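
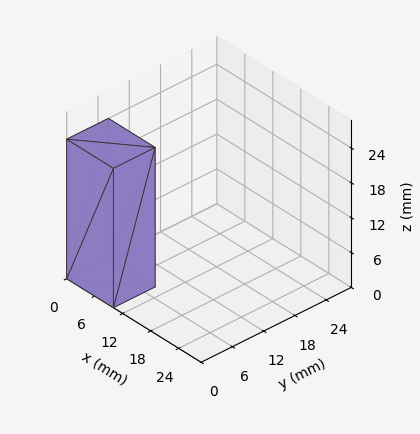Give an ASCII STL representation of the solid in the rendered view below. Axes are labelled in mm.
Reading the render: the shape is a rectangular box, roughly 10 × 8 mm footprint and 24 mm tall (dimensions read to the nearest mm from the axis ticks). For the STL, each face is triangulated and given an outward normal.

solid part
  facet normal 0.0000 0.0000 -1.0000
    outer loop
      vertex 10.0 8.0 0.0
      vertex 10.0 0.0 0.0
      vertex 0.0 0.0 0.0
    endloop
  endfacet
  facet normal 0.0000 0.0000 -1.0000
    outer loop
      vertex 0.0 8.0 0.0
      vertex 10.0 8.0 0.0
      vertex 0.0 0.0 0.0
    endloop
  endfacet
  facet normal 0.0000 0.0000 1.0000
    outer loop
      vertex 0.0 0.0 24.0
      vertex 10.0 0.0 24.0
      vertex 10.0 8.0 24.0
    endloop
  endfacet
  facet normal 0.0000 0.0000 1.0000
    outer loop
      vertex 0.0 0.0 24.0
      vertex 10.0 8.0 24.0
      vertex 0.0 8.0 24.0
    endloop
  endfacet
  facet normal 0.0000 -1.0000 0.0000
    outer loop
      vertex 0.0 0.0 0.0
      vertex 10.0 0.0 0.0
      vertex 10.0 0.0 24.0
    endloop
  endfacet
  facet normal 0.0000 -1.0000 0.0000
    outer loop
      vertex 0.0 0.0 0.0
      vertex 10.0 0.0 24.0
      vertex 0.0 0.0 24.0
    endloop
  endfacet
  facet normal 0.0000 1.0000 0.0000
    outer loop
      vertex 10.0 8.0 24.0
      vertex 10.0 8.0 0.0
      vertex 0.0 8.0 0.0
    endloop
  endfacet
  facet normal 0.0000 1.0000 0.0000
    outer loop
      vertex 0.0 8.0 24.0
      vertex 10.0 8.0 24.0
      vertex 0.0 8.0 0.0
    endloop
  endfacet
  facet normal -1.0000 0.0000 0.0000
    outer loop
      vertex 0.0 8.0 24.0
      vertex 0.0 8.0 0.0
      vertex 0.0 0.0 0.0
    endloop
  endfacet
  facet normal -1.0000 0.0000 0.0000
    outer loop
      vertex 0.0 0.0 24.0
      vertex 0.0 8.0 24.0
      vertex 0.0 0.0 0.0
    endloop
  endfacet
  facet normal 1.0000 0.0000 0.0000
    outer loop
      vertex 10.0 0.0 0.0
      vertex 10.0 8.0 0.0
      vertex 10.0 8.0 24.0
    endloop
  endfacet
  facet normal 1.0000 0.0000 0.0000
    outer loop
      vertex 10.0 0.0 0.0
      vertex 10.0 8.0 24.0
      vertex 10.0 0.0 24.0
    endloop
  endfacet
endsolid part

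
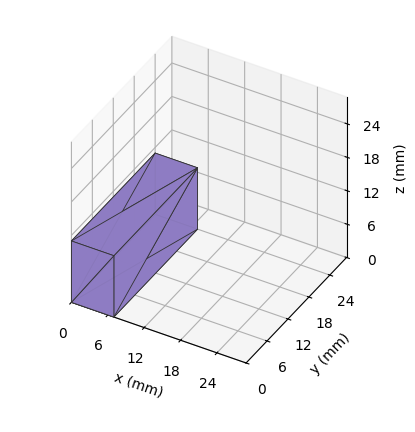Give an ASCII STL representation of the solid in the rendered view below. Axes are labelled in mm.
Reading the render: the shape is a rectangular box, roughly 7 × 24 mm footprint and 11 mm tall (dimensions read to the nearest mm from the axis ticks). For the STL, each face is triangulated and given an outward normal.

solid part
  facet normal 0.0000 0.0000 -1.0000
    outer loop
      vertex 7.0 24.0 0.0
      vertex 7.0 0.0 0.0
      vertex 0.0 0.0 0.0
    endloop
  endfacet
  facet normal 0.0000 0.0000 -1.0000
    outer loop
      vertex 0.0 24.0 0.0
      vertex 7.0 24.0 0.0
      vertex 0.0 0.0 0.0
    endloop
  endfacet
  facet normal 0.0000 0.0000 1.0000
    outer loop
      vertex 0.0 0.0 11.0
      vertex 7.0 0.0 11.0
      vertex 7.0 24.0 11.0
    endloop
  endfacet
  facet normal 0.0000 0.0000 1.0000
    outer loop
      vertex 0.0 0.0 11.0
      vertex 7.0 24.0 11.0
      vertex 0.0 24.0 11.0
    endloop
  endfacet
  facet normal 0.0000 -1.0000 0.0000
    outer loop
      vertex 0.0 0.0 0.0
      vertex 7.0 0.0 0.0
      vertex 7.0 0.0 11.0
    endloop
  endfacet
  facet normal 0.0000 -1.0000 0.0000
    outer loop
      vertex 0.0 0.0 0.0
      vertex 7.0 0.0 11.0
      vertex 0.0 0.0 11.0
    endloop
  endfacet
  facet normal 0.0000 1.0000 0.0000
    outer loop
      vertex 7.0 24.0 11.0
      vertex 7.0 24.0 0.0
      vertex 0.0 24.0 0.0
    endloop
  endfacet
  facet normal 0.0000 1.0000 0.0000
    outer loop
      vertex 0.0 24.0 11.0
      vertex 7.0 24.0 11.0
      vertex 0.0 24.0 0.0
    endloop
  endfacet
  facet normal -1.0000 0.0000 0.0000
    outer loop
      vertex 0.0 24.0 11.0
      vertex 0.0 24.0 0.0
      vertex 0.0 0.0 0.0
    endloop
  endfacet
  facet normal -1.0000 0.0000 0.0000
    outer loop
      vertex 0.0 0.0 11.0
      vertex 0.0 24.0 11.0
      vertex 0.0 0.0 0.0
    endloop
  endfacet
  facet normal 1.0000 0.0000 0.0000
    outer loop
      vertex 7.0 0.0 0.0
      vertex 7.0 24.0 0.0
      vertex 7.0 24.0 11.0
    endloop
  endfacet
  facet normal 1.0000 0.0000 0.0000
    outer loop
      vertex 7.0 0.0 0.0
      vertex 7.0 24.0 11.0
      vertex 7.0 0.0 11.0
    endloop
  endfacet
endsolid part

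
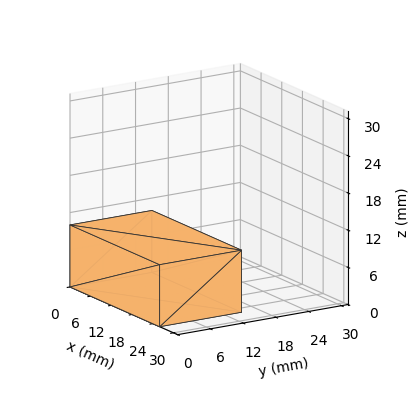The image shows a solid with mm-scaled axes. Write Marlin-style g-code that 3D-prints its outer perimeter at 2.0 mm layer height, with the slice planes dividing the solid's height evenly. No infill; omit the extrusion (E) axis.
Reading the render: the shape is a rectangular box, roughly 26 × 15 mm footprint and 10 mm tall (dimensions read to the nearest mm from the axis ticks). For the g-code, the solid's height is divided into equal slices at the stated Δz and each level perimeter traced with G1 moves after a G0 lift.

; perimeter-only toolpath
G21 ; units = mm
G90 ; absolute positioning
G28 ; home
; layer 1
G0 Z2.0
G0 X0.0 Y0.0
G1 X26.0 Y0.0
G1 X26.0 Y15.0
G1 X0.0 Y15.0
G1 X0.0 Y0.0
; layer 2
G0 Z4.0
G0 X0.0 Y0.0
G1 X26.0 Y0.0
G1 X26.0 Y15.0
G1 X0.0 Y15.0
G1 X0.0 Y0.0
; layer 3
G0 Z6.0
G0 X0.0 Y0.0
G1 X26.0 Y0.0
G1 X26.0 Y15.0
G1 X0.0 Y15.0
G1 X0.0 Y0.0
; layer 4
G0 Z8.0
G0 X0.0 Y0.0
G1 X26.0 Y0.0
G1 X26.0 Y15.0
G1 X0.0 Y15.0
G1 X0.0 Y0.0
; layer 5
G0 Z10.0
G0 X0.0 Y0.0
G1 X26.0 Y0.0
G1 X26.0 Y15.0
G1 X0.0 Y15.0
G1 X0.0 Y0.0
M2 ; end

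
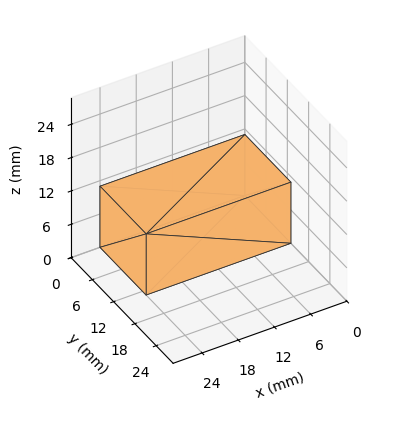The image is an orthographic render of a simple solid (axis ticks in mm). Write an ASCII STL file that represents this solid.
Reading the render: the shape is a rectangular box, roughly 24 × 13 mm footprint and 11 mm tall (dimensions read to the nearest mm from the axis ticks). For the STL, each face is triangulated and given an outward normal.

solid part
  facet normal 0.0000 0.0000 -1.0000
    outer loop
      vertex 24.00 13.00 0.00
      vertex 24.00 0.00 0.00
      vertex 0.00 0.00 0.00
    endloop
  endfacet
  facet normal 0.0000 0.0000 -1.0000
    outer loop
      vertex 0.00 13.00 0.00
      vertex 24.00 13.00 0.00
      vertex 0.00 0.00 0.00
    endloop
  endfacet
  facet normal 0.0000 0.0000 1.0000
    outer loop
      vertex 0.00 0.00 11.00
      vertex 24.00 0.00 11.00
      vertex 24.00 13.00 11.00
    endloop
  endfacet
  facet normal 0.0000 0.0000 1.0000
    outer loop
      vertex 0.00 0.00 11.00
      vertex 24.00 13.00 11.00
      vertex 0.00 13.00 11.00
    endloop
  endfacet
  facet normal 0.0000 -1.0000 0.0000
    outer loop
      vertex 0.00 0.00 0.00
      vertex 24.00 0.00 0.00
      vertex 24.00 0.00 11.00
    endloop
  endfacet
  facet normal 0.0000 -1.0000 0.0000
    outer loop
      vertex 0.00 0.00 0.00
      vertex 24.00 0.00 11.00
      vertex 0.00 0.00 11.00
    endloop
  endfacet
  facet normal 0.0000 1.0000 0.0000
    outer loop
      vertex 24.00 13.00 11.00
      vertex 24.00 13.00 0.00
      vertex 0.00 13.00 0.00
    endloop
  endfacet
  facet normal 0.0000 1.0000 0.0000
    outer loop
      vertex 0.00 13.00 11.00
      vertex 24.00 13.00 11.00
      vertex 0.00 13.00 0.00
    endloop
  endfacet
  facet normal -1.0000 0.0000 0.0000
    outer loop
      vertex 0.00 13.00 11.00
      vertex 0.00 13.00 0.00
      vertex 0.00 0.00 0.00
    endloop
  endfacet
  facet normal -1.0000 0.0000 0.0000
    outer loop
      vertex 0.00 0.00 11.00
      vertex 0.00 13.00 11.00
      vertex 0.00 0.00 0.00
    endloop
  endfacet
  facet normal 1.0000 0.0000 0.0000
    outer loop
      vertex 24.00 0.00 0.00
      vertex 24.00 13.00 0.00
      vertex 24.00 13.00 11.00
    endloop
  endfacet
  facet normal 1.0000 0.0000 0.0000
    outer loop
      vertex 24.00 0.00 0.00
      vertex 24.00 13.00 11.00
      vertex 24.00 0.00 11.00
    endloop
  endfacet
endsolid part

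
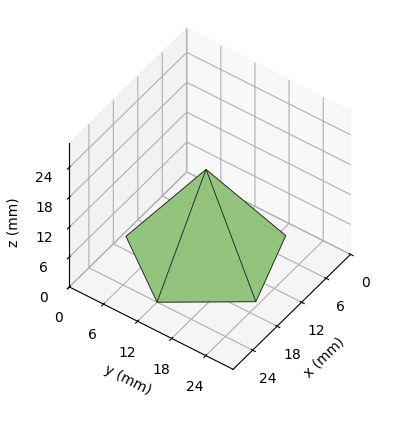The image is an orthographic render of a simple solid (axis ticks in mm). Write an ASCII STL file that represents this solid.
Reading the render: the shape is a regular 5-sided pyramid, base circumscribed radius ≈ 12 mm, apex at z ≈ 17 mm (dimensions read to the nearest mm from the axis ticks). For the STL, each face is triangulated and given an outward normal.

solid part
  facet normal 0.0000 0.0000 -1.0000
    outer loop
      vertex 2.29 19.05 0.00
      vertex 15.71 23.41 0.00
      vertex 24.00 12.00 0.00
    endloop
  endfacet
  facet normal 0.0000 0.0000 -1.0000
    outer loop
      vertex 2.29 4.95 0.00
      vertex 2.29 19.05 0.00
      vertex 24.00 12.00 0.00
    endloop
  endfacet
  facet normal 0.0000 0.0000 -1.0000
    outer loop
      vertex 15.71 0.59 0.00
      vertex 2.29 4.95 0.00
      vertex 24.00 12.00 0.00
    endloop
  endfacet
  facet normal 0.7025 0.5104 0.4959
    outer loop
      vertex 24.00 12.00 0.00
      vertex 15.71 23.41 0.00
      vertex 12.00 12.00 17.00
    endloop
  endfacet
  facet normal -0.2683 0.8259 0.4958
    outer loop
      vertex 15.71 23.41 0.00
      vertex 2.29 19.05 0.00
      vertex 12.00 12.00 17.00
    endloop
  endfacet
  facet normal -0.8683 0.0000 0.4960
    outer loop
      vertex 2.29 19.05 0.00
      vertex 2.29 4.95 0.00
      vertex 12.00 12.00 17.00
    endloop
  endfacet
  facet normal -0.2683 -0.8259 0.4958
    outer loop
      vertex 2.29 4.95 0.00
      vertex 15.71 0.59 0.00
      vertex 12.00 12.00 17.00
    endloop
  endfacet
  facet normal 0.7025 -0.5104 0.4959
    outer loop
      vertex 15.71 0.59 0.00
      vertex 24.00 12.00 0.00
      vertex 12.00 12.00 17.00
    endloop
  endfacet
endsolid part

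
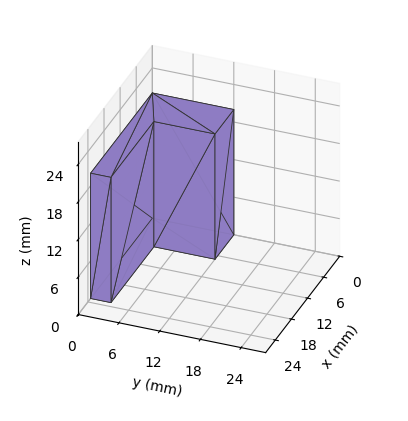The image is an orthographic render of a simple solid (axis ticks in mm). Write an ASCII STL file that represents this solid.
Reading the render: the shape is an L-shaped prism: outer 23 × 12 mm, arm thicknesses ≈ 3 mm (horizontal) and 7 mm (vertical), extruded 20 mm in z (dimensions read to the nearest mm from the axis ticks). For the STL, each face is triangulated and given an outward normal.

solid part
  facet normal 0.0000 0.0000 -1.0000
    outer loop
      vertex 23.000 3.000 0.000
      vertex 23.000 0.000 0.000
      vertex 0.000 0.000 0.000
    endloop
  endfacet
  facet normal 0.0000 0.0000 -1.0000
    outer loop
      vertex 7.000 3.000 0.000
      vertex 23.000 3.000 0.000
      vertex 0.000 0.000 0.000
    endloop
  endfacet
  facet normal 0.0000 0.0000 -1.0000
    outer loop
      vertex 7.000 12.000 0.000
      vertex 7.000 3.000 0.000
      vertex 0.000 0.000 0.000
    endloop
  endfacet
  facet normal 0.0000 0.0000 -1.0000
    outer loop
      vertex 0.000 12.000 0.000
      vertex 7.000 12.000 0.000
      vertex 0.000 0.000 0.000
    endloop
  endfacet
  facet normal 0.0000 0.0000 1.0000
    outer loop
      vertex 0.000 0.000 20.000
      vertex 23.000 0.000 20.000
      vertex 23.000 3.000 20.000
    endloop
  endfacet
  facet normal 0.0000 0.0000 1.0000
    outer loop
      vertex 0.000 0.000 20.000
      vertex 23.000 3.000 20.000
      vertex 7.000 3.000 20.000
    endloop
  endfacet
  facet normal 0.0000 0.0000 1.0000
    outer loop
      vertex 0.000 0.000 20.000
      vertex 7.000 3.000 20.000
      vertex 7.000 12.000 20.000
    endloop
  endfacet
  facet normal 0.0000 0.0000 1.0000
    outer loop
      vertex 0.000 0.000 20.000
      vertex 7.000 12.000 20.000
      vertex 0.000 12.000 20.000
    endloop
  endfacet
  facet normal 0.0000 -1.0000 0.0000
    outer loop
      vertex 0.000 0.000 0.000
      vertex 23.000 0.000 0.000
      vertex 23.000 0.000 20.000
    endloop
  endfacet
  facet normal 0.0000 -1.0000 0.0000
    outer loop
      vertex 0.000 0.000 0.000
      vertex 23.000 0.000 20.000
      vertex 0.000 0.000 20.000
    endloop
  endfacet
  facet normal 1.0000 0.0000 0.0000
    outer loop
      vertex 23.000 0.000 0.000
      vertex 23.000 3.000 0.000
      vertex 23.000 3.000 20.000
    endloop
  endfacet
  facet normal 1.0000 0.0000 0.0000
    outer loop
      vertex 23.000 0.000 0.000
      vertex 23.000 3.000 20.000
      vertex 23.000 0.000 20.000
    endloop
  endfacet
  facet normal 0.0000 1.0000 0.0000
    outer loop
      vertex 23.000 3.000 0.000
      vertex 7.000 3.000 0.000
      vertex 7.000 3.000 20.000
    endloop
  endfacet
  facet normal 0.0000 1.0000 0.0000
    outer loop
      vertex 23.000 3.000 0.000
      vertex 7.000 3.000 20.000
      vertex 23.000 3.000 20.000
    endloop
  endfacet
  facet normal 1.0000 0.0000 0.0000
    outer loop
      vertex 7.000 3.000 0.000
      vertex 7.000 12.000 0.000
      vertex 7.000 12.000 20.000
    endloop
  endfacet
  facet normal 1.0000 0.0000 0.0000
    outer loop
      vertex 7.000 3.000 0.000
      vertex 7.000 12.000 20.000
      vertex 7.000 3.000 20.000
    endloop
  endfacet
  facet normal 0.0000 1.0000 0.0000
    outer loop
      vertex 7.000 12.000 0.000
      vertex 0.000 12.000 0.000
      vertex 0.000 12.000 20.000
    endloop
  endfacet
  facet normal 0.0000 1.0000 0.0000
    outer loop
      vertex 7.000 12.000 0.000
      vertex 0.000 12.000 20.000
      vertex 7.000 12.000 20.000
    endloop
  endfacet
  facet normal -1.0000 0.0000 0.0000
    outer loop
      vertex 0.000 12.000 0.000
      vertex 0.000 0.000 0.000
      vertex 0.000 0.000 20.000
    endloop
  endfacet
  facet normal -1.0000 0.0000 0.0000
    outer loop
      vertex 0.000 12.000 0.000
      vertex 0.000 0.000 20.000
      vertex 0.000 12.000 20.000
    endloop
  endfacet
endsolid part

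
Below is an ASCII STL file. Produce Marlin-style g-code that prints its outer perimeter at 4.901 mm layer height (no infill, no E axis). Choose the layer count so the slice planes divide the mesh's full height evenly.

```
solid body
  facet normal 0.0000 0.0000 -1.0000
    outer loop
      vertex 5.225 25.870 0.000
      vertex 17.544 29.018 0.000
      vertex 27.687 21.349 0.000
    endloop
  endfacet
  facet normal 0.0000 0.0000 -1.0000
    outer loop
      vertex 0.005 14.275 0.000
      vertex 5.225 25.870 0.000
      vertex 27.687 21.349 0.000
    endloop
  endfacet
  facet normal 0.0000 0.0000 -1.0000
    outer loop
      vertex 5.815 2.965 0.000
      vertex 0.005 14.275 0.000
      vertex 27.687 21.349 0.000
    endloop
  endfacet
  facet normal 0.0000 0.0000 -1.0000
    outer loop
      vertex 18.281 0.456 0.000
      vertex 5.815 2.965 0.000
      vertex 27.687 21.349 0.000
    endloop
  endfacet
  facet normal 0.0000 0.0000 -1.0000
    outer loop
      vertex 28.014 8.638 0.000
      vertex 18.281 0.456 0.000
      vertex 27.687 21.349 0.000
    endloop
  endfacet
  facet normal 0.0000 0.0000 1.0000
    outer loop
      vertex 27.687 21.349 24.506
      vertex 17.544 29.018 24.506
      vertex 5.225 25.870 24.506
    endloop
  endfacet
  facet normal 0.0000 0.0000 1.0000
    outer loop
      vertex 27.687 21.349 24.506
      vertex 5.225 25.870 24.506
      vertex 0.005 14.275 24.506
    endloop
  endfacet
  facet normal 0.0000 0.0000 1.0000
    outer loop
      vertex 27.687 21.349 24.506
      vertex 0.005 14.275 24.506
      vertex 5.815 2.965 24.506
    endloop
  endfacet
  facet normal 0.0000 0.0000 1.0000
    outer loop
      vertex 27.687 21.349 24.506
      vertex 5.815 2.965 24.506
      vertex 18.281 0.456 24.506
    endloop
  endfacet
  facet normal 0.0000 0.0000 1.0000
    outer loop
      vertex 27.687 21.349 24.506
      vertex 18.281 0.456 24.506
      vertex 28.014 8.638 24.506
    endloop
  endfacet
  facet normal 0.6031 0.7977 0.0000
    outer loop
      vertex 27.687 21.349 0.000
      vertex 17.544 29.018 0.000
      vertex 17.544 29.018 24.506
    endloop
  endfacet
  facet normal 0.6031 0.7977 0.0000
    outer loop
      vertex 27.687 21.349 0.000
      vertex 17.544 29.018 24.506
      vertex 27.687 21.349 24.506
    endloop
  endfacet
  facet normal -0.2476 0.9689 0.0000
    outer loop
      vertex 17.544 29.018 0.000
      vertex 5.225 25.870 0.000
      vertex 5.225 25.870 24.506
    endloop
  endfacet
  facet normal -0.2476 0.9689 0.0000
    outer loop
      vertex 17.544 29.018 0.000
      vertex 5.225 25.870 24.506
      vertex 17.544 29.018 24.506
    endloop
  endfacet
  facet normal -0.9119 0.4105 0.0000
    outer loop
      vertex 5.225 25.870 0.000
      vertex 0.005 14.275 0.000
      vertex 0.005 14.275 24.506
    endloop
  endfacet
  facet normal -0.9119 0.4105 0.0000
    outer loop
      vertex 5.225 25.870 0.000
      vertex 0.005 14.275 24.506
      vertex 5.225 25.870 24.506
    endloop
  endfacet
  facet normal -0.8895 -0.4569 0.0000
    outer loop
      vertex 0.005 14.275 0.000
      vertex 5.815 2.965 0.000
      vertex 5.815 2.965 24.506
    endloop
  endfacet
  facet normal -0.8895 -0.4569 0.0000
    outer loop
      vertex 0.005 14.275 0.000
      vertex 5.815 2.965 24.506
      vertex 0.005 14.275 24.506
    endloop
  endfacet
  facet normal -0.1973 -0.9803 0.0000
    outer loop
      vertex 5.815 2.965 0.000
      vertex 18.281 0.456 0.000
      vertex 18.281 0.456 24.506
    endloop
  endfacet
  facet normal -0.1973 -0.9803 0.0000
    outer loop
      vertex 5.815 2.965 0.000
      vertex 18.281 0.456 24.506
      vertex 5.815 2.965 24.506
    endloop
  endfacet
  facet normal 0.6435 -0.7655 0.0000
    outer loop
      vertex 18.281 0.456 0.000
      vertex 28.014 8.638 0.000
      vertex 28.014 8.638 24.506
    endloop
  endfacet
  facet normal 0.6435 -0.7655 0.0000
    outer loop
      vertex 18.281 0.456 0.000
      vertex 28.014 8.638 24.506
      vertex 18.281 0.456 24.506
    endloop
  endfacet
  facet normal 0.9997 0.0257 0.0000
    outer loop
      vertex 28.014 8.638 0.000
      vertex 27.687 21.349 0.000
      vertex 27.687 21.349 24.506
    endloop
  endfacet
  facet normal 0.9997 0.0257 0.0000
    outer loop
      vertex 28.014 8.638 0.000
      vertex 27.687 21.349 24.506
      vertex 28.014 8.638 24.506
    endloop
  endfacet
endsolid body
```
; perimeter-only toolpath
G21 ; units = mm
G90 ; absolute positioning
G28 ; home
; layer 1
G0 Z4.901
G0 X27.687 Y21.349
G1 X17.544 Y29.018
G1 X5.225 Y25.870
G1 X0.005 Y14.275
G1 X5.815 Y2.965
G1 X18.281 Y0.456
G1 X28.014 Y8.638
G1 X27.687 Y21.349
; layer 2
G0 Z9.802
G0 X27.687 Y21.349
G1 X17.544 Y29.018
G1 X5.225 Y25.870
G1 X0.005 Y14.275
G1 X5.815 Y2.965
G1 X18.281 Y0.456
G1 X28.014 Y8.638
G1 X27.687 Y21.349
; layer 3
G0 Z14.704
G0 X27.687 Y21.349
G1 X17.544 Y29.018
G1 X5.225 Y25.870
G1 X0.005 Y14.275
G1 X5.815 Y2.965
G1 X18.281 Y0.456
G1 X28.014 Y8.638
G1 X27.687 Y21.349
; layer 4
G0 Z19.605
G0 X27.687 Y21.349
G1 X17.544 Y29.018
G1 X5.225 Y25.870
G1 X0.005 Y14.275
G1 X5.815 Y2.965
G1 X18.281 Y0.456
G1 X28.014 Y8.638
G1 X27.687 Y21.349
; layer 5
G0 Z24.506
G0 X27.687 Y21.349
G1 X17.544 Y29.018
G1 X5.225 Y25.870
G1 X0.005 Y14.275
G1 X5.815 Y2.965
G1 X18.281 Y0.456
G1 X28.014 Y8.638
G1 X27.687 Y21.349
M2 ; end

The solid is a regular 7-sided prism (a cylinder approximated with 7 flat sides), circumscribed radius ≈ 14.7 mm, height ≈ 24.5 mm. Slicing at Δz = 4.901 mm — 5 equal slices spanning the solid's height, so layer i sits at z = i·h/5 — gives 5 non-empty perimeters. Each is a 7-segment closed polygon; G0 lifts to the layer z and rapids to the start vertex, then G1 traces the edges.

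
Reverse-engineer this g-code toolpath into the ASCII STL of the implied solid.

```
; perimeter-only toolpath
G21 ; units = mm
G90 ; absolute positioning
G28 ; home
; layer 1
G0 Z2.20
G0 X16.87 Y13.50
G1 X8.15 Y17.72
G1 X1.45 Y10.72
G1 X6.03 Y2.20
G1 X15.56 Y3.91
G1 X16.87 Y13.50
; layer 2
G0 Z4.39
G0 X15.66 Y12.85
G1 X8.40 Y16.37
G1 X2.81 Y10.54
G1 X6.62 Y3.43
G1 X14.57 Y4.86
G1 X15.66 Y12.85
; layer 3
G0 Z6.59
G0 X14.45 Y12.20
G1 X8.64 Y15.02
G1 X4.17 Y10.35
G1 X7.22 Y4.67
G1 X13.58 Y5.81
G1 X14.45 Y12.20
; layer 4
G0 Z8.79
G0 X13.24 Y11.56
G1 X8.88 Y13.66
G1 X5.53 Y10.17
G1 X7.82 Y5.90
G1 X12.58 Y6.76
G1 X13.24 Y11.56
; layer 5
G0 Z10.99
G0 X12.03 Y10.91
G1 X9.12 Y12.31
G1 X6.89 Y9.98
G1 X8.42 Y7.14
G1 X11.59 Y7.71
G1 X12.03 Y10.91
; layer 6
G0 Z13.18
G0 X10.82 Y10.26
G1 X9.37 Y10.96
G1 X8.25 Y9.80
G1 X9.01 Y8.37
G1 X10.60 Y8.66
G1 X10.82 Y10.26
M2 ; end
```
solid part
  facet normal 0.0000 0.0000 -1.0000
    outer loop
      vertex 0.09 10.91 0.00
      vertex 7.91 19.07 0.00
      vertex 18.08 14.15 0.00
    endloop
  endfacet
  facet normal 0.0000 0.0000 -1.0000
    outer loop
      vertex 5.43 0.96 0.00
      vertex 0.09 10.91 0.00
      vertex 18.08 14.15 0.00
    endloop
  endfacet
  facet normal 0.0000 0.0000 -1.0000
    outer loop
      vertex 16.55 2.96 0.00
      vertex 5.43 0.96 0.00
      vertex 18.08 14.15 0.00
    endloop
  endfacet
  facet normal 0.3886 0.8034 0.4512
    outer loop
      vertex 18.08 14.15 0.00
      vertex 7.91 19.07 0.00
      vertex 9.61 9.61 15.38
    endloop
  endfacet
  facet normal -0.6444 0.6175 0.4511
    outer loop
      vertex 7.91 19.07 0.00
      vertex 0.09 10.91 0.00
      vertex 9.61 9.61 15.38
    endloop
  endfacet
  facet normal -0.7864 -0.4220 0.4511
    outer loop
      vertex 0.09 10.91 0.00
      vertex 5.43 0.96 0.00
      vertex 9.61 9.61 15.38
    endloop
  endfacet
  facet normal 0.1580 -0.8784 0.4511
    outer loop
      vertex 5.43 0.96 0.00
      vertex 16.55 2.96 0.00
      vertex 9.61 9.61 15.38
    endloop
  endfacet
  facet normal 0.8842 -0.1209 0.4512
    outer loop
      vertex 16.55 2.96 0.00
      vertex 18.08 14.15 0.00
      vertex 9.61 9.61 15.38
    endloop
  endfacet
endsolid part

The G0 Z moves step by Δz≈2.20 mm. The G1 loops shrink linearly with z, so the solid tapers from its base footprint up to z≈15.4. Closing with a flat bottom cap and the tapered top and triangulating gives 8 facets — a regular 5-sided pyramid, base circumscribed radius ≈ 9.61 mm, apex at z ≈ 15.4 mm.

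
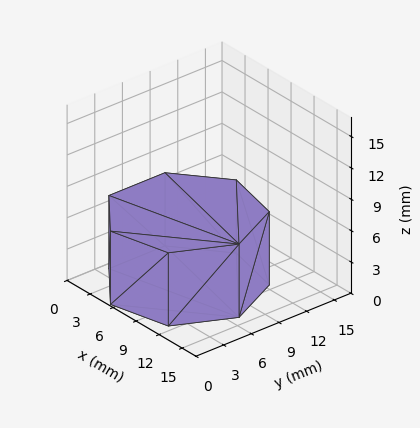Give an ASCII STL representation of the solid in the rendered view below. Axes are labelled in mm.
Reading the render: the shape is a regular 7-sided prism (a cylinder approximated with 7 flat sides), circumscribed radius ≈ 7 mm, height ≈ 7 mm (dimensions read to the nearest mm from the axis ticks). For the STL, each face is triangulated and given an outward normal.

solid part
  facet normal 0.0000 0.0000 -1.0000
    outer loop
      vertex 5.442 13.824 0.000
      vertex 11.364 12.473 0.000
      vertex 14.000 7.000 0.000
    endloop
  endfacet
  facet normal 0.0000 0.0000 -1.0000
    outer loop
      vertex 0.693 10.037 0.000
      vertex 5.442 13.824 0.000
      vertex 14.000 7.000 0.000
    endloop
  endfacet
  facet normal 0.0000 0.0000 -1.0000
    outer loop
      vertex 0.693 3.963 0.000
      vertex 0.693 10.037 0.000
      vertex 14.000 7.000 0.000
    endloop
  endfacet
  facet normal 0.0000 0.0000 -1.0000
    outer loop
      vertex 5.442 0.176 0.000
      vertex 0.693 3.963 0.000
      vertex 14.000 7.000 0.000
    endloop
  endfacet
  facet normal 0.0000 0.0000 -1.0000
    outer loop
      vertex 11.364 1.527 0.000
      vertex 5.442 0.176 0.000
      vertex 14.000 7.000 0.000
    endloop
  endfacet
  facet normal 0.0000 0.0000 1.0000
    outer loop
      vertex 14.000 7.000 7.000
      vertex 11.364 12.473 7.000
      vertex 5.442 13.824 7.000
    endloop
  endfacet
  facet normal 0.0000 0.0000 1.0000
    outer loop
      vertex 14.000 7.000 7.000
      vertex 5.442 13.824 7.000
      vertex 0.693 10.037 7.000
    endloop
  endfacet
  facet normal 0.0000 0.0000 1.0000
    outer loop
      vertex 14.000 7.000 7.000
      vertex 0.693 10.037 7.000
      vertex 0.693 3.963 7.000
    endloop
  endfacet
  facet normal 0.0000 0.0000 1.0000
    outer loop
      vertex 14.000 7.000 7.000
      vertex 0.693 3.963 7.000
      vertex 5.442 0.176 7.000
    endloop
  endfacet
  facet normal 0.0000 0.0000 1.0000
    outer loop
      vertex 14.000 7.000 7.000
      vertex 5.442 0.176 7.000
      vertex 11.364 1.527 7.000
    endloop
  endfacet
  facet normal 0.9009 0.4339 0.0000
    outer loop
      vertex 14.000 7.000 0.000
      vertex 11.364 12.473 0.000
      vertex 11.364 12.473 7.000
    endloop
  endfacet
  facet normal 0.9009 0.4339 0.0000
    outer loop
      vertex 14.000 7.000 0.000
      vertex 11.364 12.473 7.000
      vertex 14.000 7.000 7.000
    endloop
  endfacet
  facet normal 0.2224 0.9750 0.0000
    outer loop
      vertex 11.364 12.473 0.000
      vertex 5.442 13.824 0.000
      vertex 5.442 13.824 7.000
    endloop
  endfacet
  facet normal 0.2224 0.9750 0.0000
    outer loop
      vertex 11.364 12.473 0.000
      vertex 5.442 13.824 7.000
      vertex 11.364 12.473 7.000
    endloop
  endfacet
  facet normal -0.6235 0.7818 0.0000
    outer loop
      vertex 5.442 13.824 0.000
      vertex 0.693 10.037 0.000
      vertex 0.693 10.037 7.000
    endloop
  endfacet
  facet normal -0.6235 0.7818 0.0000
    outer loop
      vertex 5.442 13.824 0.000
      vertex 0.693 10.037 7.000
      vertex 5.442 13.824 7.000
    endloop
  endfacet
  facet normal -1.0000 0.0000 0.0000
    outer loop
      vertex 0.693 10.037 0.000
      vertex 0.693 3.963 0.000
      vertex 0.693 3.963 7.000
    endloop
  endfacet
  facet normal -1.0000 0.0000 0.0000
    outer loop
      vertex 0.693 10.037 0.000
      vertex 0.693 3.963 7.000
      vertex 0.693 10.037 7.000
    endloop
  endfacet
  facet normal -0.6235 -0.7818 0.0000
    outer loop
      vertex 0.693 3.963 0.000
      vertex 5.442 0.176 0.000
      vertex 5.442 0.176 7.000
    endloop
  endfacet
  facet normal -0.6235 -0.7818 0.0000
    outer loop
      vertex 0.693 3.963 0.000
      vertex 5.442 0.176 7.000
      vertex 0.693 3.963 7.000
    endloop
  endfacet
  facet normal 0.2224 -0.9750 0.0000
    outer loop
      vertex 5.442 0.176 0.000
      vertex 11.364 1.527 0.000
      vertex 11.364 1.527 7.000
    endloop
  endfacet
  facet normal 0.2224 -0.9750 0.0000
    outer loop
      vertex 5.442 0.176 0.000
      vertex 11.364 1.527 7.000
      vertex 5.442 0.176 7.000
    endloop
  endfacet
  facet normal 0.9009 -0.4339 0.0000
    outer loop
      vertex 11.364 1.527 0.000
      vertex 14.000 7.000 0.000
      vertex 14.000 7.000 7.000
    endloop
  endfacet
  facet normal 0.9009 -0.4339 0.0000
    outer loop
      vertex 11.364 1.527 0.000
      vertex 14.000 7.000 7.000
      vertex 11.364 1.527 7.000
    endloop
  endfacet
endsolid part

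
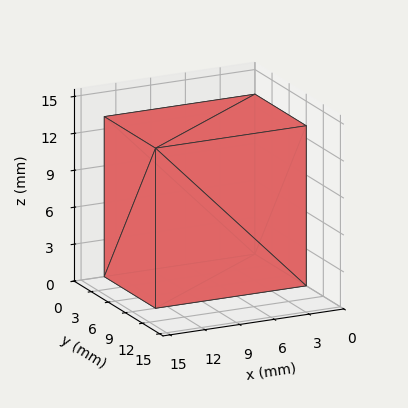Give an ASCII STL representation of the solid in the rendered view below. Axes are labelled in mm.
Reading the render: the shape is a rectangular box, roughly 13 × 9 mm footprint and 13 mm tall (dimensions read to the nearest mm from the axis ticks). For the STL, each face is triangulated and given an outward normal.

solid part
  facet normal 0.0000 0.0000 -1.0000
    outer loop
      vertex 13.0 9.0 0.0
      vertex 13.0 0.0 0.0
      vertex 0.0 0.0 0.0
    endloop
  endfacet
  facet normal 0.0000 0.0000 -1.0000
    outer loop
      vertex 0.0 9.0 0.0
      vertex 13.0 9.0 0.0
      vertex 0.0 0.0 0.0
    endloop
  endfacet
  facet normal 0.0000 0.0000 1.0000
    outer loop
      vertex 0.0 0.0 13.0
      vertex 13.0 0.0 13.0
      vertex 13.0 9.0 13.0
    endloop
  endfacet
  facet normal 0.0000 0.0000 1.0000
    outer loop
      vertex 0.0 0.0 13.0
      vertex 13.0 9.0 13.0
      vertex 0.0 9.0 13.0
    endloop
  endfacet
  facet normal 0.0000 -1.0000 0.0000
    outer loop
      vertex 0.0 0.0 0.0
      vertex 13.0 0.0 0.0
      vertex 13.0 0.0 13.0
    endloop
  endfacet
  facet normal 0.0000 -1.0000 0.0000
    outer loop
      vertex 0.0 0.0 0.0
      vertex 13.0 0.0 13.0
      vertex 0.0 0.0 13.0
    endloop
  endfacet
  facet normal 0.0000 1.0000 0.0000
    outer loop
      vertex 13.0 9.0 13.0
      vertex 13.0 9.0 0.0
      vertex 0.0 9.0 0.0
    endloop
  endfacet
  facet normal 0.0000 1.0000 0.0000
    outer loop
      vertex 0.0 9.0 13.0
      vertex 13.0 9.0 13.0
      vertex 0.0 9.0 0.0
    endloop
  endfacet
  facet normal -1.0000 0.0000 0.0000
    outer loop
      vertex 0.0 9.0 13.0
      vertex 0.0 9.0 0.0
      vertex 0.0 0.0 0.0
    endloop
  endfacet
  facet normal -1.0000 0.0000 0.0000
    outer loop
      vertex 0.0 0.0 13.0
      vertex 0.0 9.0 13.0
      vertex 0.0 0.0 0.0
    endloop
  endfacet
  facet normal 1.0000 0.0000 0.0000
    outer loop
      vertex 13.0 0.0 0.0
      vertex 13.0 9.0 0.0
      vertex 13.0 9.0 13.0
    endloop
  endfacet
  facet normal 1.0000 0.0000 0.0000
    outer loop
      vertex 13.0 0.0 0.0
      vertex 13.0 9.0 13.0
      vertex 13.0 0.0 13.0
    endloop
  endfacet
endsolid part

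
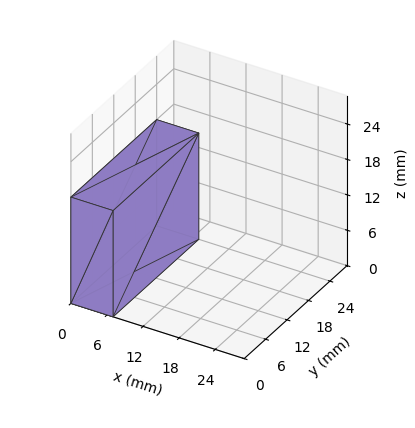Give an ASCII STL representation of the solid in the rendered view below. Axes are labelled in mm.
Reading the render: the shape is a rectangular box, roughly 7 × 24 mm footprint and 18 mm tall (dimensions read to the nearest mm from the axis ticks). For the STL, each face is triangulated and given an outward normal.

solid part
  facet normal 0.0000 0.0000 -1.0000
    outer loop
      vertex 7.0 24.0 0.0
      vertex 7.0 0.0 0.0
      vertex 0.0 0.0 0.0
    endloop
  endfacet
  facet normal 0.0000 0.0000 -1.0000
    outer loop
      vertex 0.0 24.0 0.0
      vertex 7.0 24.0 0.0
      vertex 0.0 0.0 0.0
    endloop
  endfacet
  facet normal 0.0000 0.0000 1.0000
    outer loop
      vertex 0.0 0.0 18.0
      vertex 7.0 0.0 18.0
      vertex 7.0 24.0 18.0
    endloop
  endfacet
  facet normal 0.0000 0.0000 1.0000
    outer loop
      vertex 0.0 0.0 18.0
      vertex 7.0 24.0 18.0
      vertex 0.0 24.0 18.0
    endloop
  endfacet
  facet normal 0.0000 -1.0000 0.0000
    outer loop
      vertex 0.0 0.0 0.0
      vertex 7.0 0.0 0.0
      vertex 7.0 0.0 18.0
    endloop
  endfacet
  facet normal 0.0000 -1.0000 0.0000
    outer loop
      vertex 0.0 0.0 0.0
      vertex 7.0 0.0 18.0
      vertex 0.0 0.0 18.0
    endloop
  endfacet
  facet normal 0.0000 1.0000 0.0000
    outer loop
      vertex 7.0 24.0 18.0
      vertex 7.0 24.0 0.0
      vertex 0.0 24.0 0.0
    endloop
  endfacet
  facet normal 0.0000 1.0000 0.0000
    outer loop
      vertex 0.0 24.0 18.0
      vertex 7.0 24.0 18.0
      vertex 0.0 24.0 0.0
    endloop
  endfacet
  facet normal -1.0000 0.0000 0.0000
    outer loop
      vertex 0.0 24.0 18.0
      vertex 0.0 24.0 0.0
      vertex 0.0 0.0 0.0
    endloop
  endfacet
  facet normal -1.0000 0.0000 0.0000
    outer loop
      vertex 0.0 0.0 18.0
      vertex 0.0 24.0 18.0
      vertex 0.0 0.0 0.0
    endloop
  endfacet
  facet normal 1.0000 0.0000 0.0000
    outer loop
      vertex 7.0 0.0 0.0
      vertex 7.0 24.0 0.0
      vertex 7.0 24.0 18.0
    endloop
  endfacet
  facet normal 1.0000 0.0000 0.0000
    outer loop
      vertex 7.0 0.0 0.0
      vertex 7.0 24.0 18.0
      vertex 7.0 0.0 18.0
    endloop
  endfacet
endsolid part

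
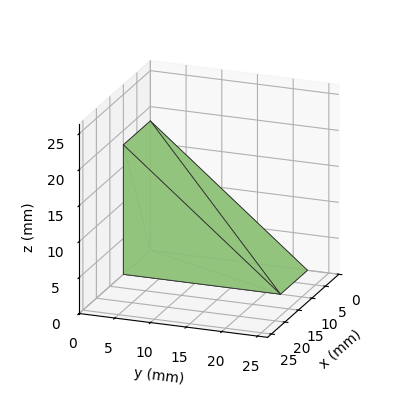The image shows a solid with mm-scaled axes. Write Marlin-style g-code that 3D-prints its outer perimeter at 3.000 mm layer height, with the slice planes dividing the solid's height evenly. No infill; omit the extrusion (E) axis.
Reading the render: the shape is a wedge (ramp): 10 × 22 mm base, rising to 18 mm along the y=0 edge and sloping linearly to z=0 at y=22 (dimensions read to the nearest mm from the axis ticks). For the g-code, the solid's height is divided into equal slices at the stated Δz and each level perimeter traced with G1 moves after a G0 lift.

; perimeter-only toolpath
G21 ; units = mm
G90 ; absolute positioning
G28 ; home
; layer 1
G0 Z3.000
G0 X0.000 Y0.000
G1 X10.000 Y0.000
G1 X10.000 Y18.333
G1 X0.000 Y18.333
G1 X0.000 Y0.000
; layer 2
G0 Z6.000
G0 X0.000 Y0.000
G1 X10.000 Y0.000
G1 X10.000 Y14.667
G1 X0.000 Y14.667
G1 X0.000 Y0.000
; layer 3
G0 Z9.000
G0 X0.000 Y0.000
G1 X10.000 Y0.000
G1 X10.000 Y11.000
G1 X0.000 Y11.000
G1 X0.000 Y0.000
; layer 4
G0 Z12.000
G0 X0.000 Y0.000
G1 X10.000 Y0.000
G1 X10.000 Y7.333
G1 X0.000 Y7.333
G1 X0.000 Y0.000
; layer 5
G0 Z15.000
G0 X0.000 Y0.000
G1 X10.000 Y0.000
G1 X10.000 Y3.667
G1 X0.000 Y3.667
G1 X0.000 Y0.000
M2 ; end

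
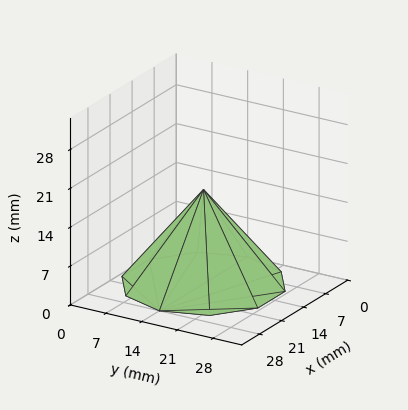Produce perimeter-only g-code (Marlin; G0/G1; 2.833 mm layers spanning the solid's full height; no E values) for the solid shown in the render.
Reading the render: the shape is a regular 10-sided pyramid, base circumscribed radius ≈ 14 mm, apex at z ≈ 17 mm (dimensions read to the nearest mm from the axis ticks). For the g-code, the solid's height is divided into equal slices at the stated Δz and each level perimeter traced with G1 moves after a G0 lift.

; perimeter-only toolpath
G21 ; units = mm
G90 ; absolute positioning
G28 ; home
; layer 1
G0 Z2.833
G0 X25.667 Y14.000
G1 X23.438 Y20.858
G1 X17.605 Y25.096
G1 X10.395 Y25.096
G1 X4.562 Y20.858
G1 X2.333 Y14.000
G1 X4.562 Y7.143
G1 X10.395 Y2.904
G1 X17.605 Y2.904
G1 X23.438 Y7.143
G1 X25.667 Y14.000
; layer 2
G0 Z5.667
G0 X23.333 Y14.000
G1 X21.551 Y19.486
G1 X16.884 Y22.877
G1 X11.116 Y22.877
G1 X6.449 Y19.486
G1 X4.667 Y14.000
G1 X6.449 Y8.514
G1 X11.116 Y5.123
G1 X16.884 Y5.123
G1 X21.551 Y8.514
G1 X23.333 Y14.000
; layer 3
G0 Z8.500
G0 X21.000 Y14.000
G1 X19.663 Y18.114
G1 X16.163 Y20.657
G1 X11.837 Y20.657
G1 X8.337 Y18.114
G1 X7.000 Y14.000
G1 X8.337 Y9.886
G1 X11.837 Y7.343
G1 X16.163 Y7.343
G1 X19.663 Y9.886
G1 X21.000 Y14.000
; layer 4
G0 Z11.333
G0 X18.667 Y14.000
G1 X17.775 Y16.743
G1 X15.442 Y18.438
G1 X12.558 Y18.438
G1 X10.225 Y16.743
G1 X9.333 Y14.000
G1 X10.225 Y11.257
G1 X12.558 Y9.562
G1 X15.442 Y9.562
G1 X17.775 Y11.257
G1 X18.667 Y14.000
; layer 5
G0 Z14.167
G0 X16.333 Y14.000
G1 X15.888 Y15.372
G1 X14.721 Y16.219
G1 X13.279 Y16.219
G1 X12.112 Y15.372
G1 X11.667 Y14.000
G1 X12.112 Y12.629
G1 X13.279 Y11.781
G1 X14.721 Y11.781
G1 X15.888 Y12.629
G1 X16.333 Y14.000
M2 ; end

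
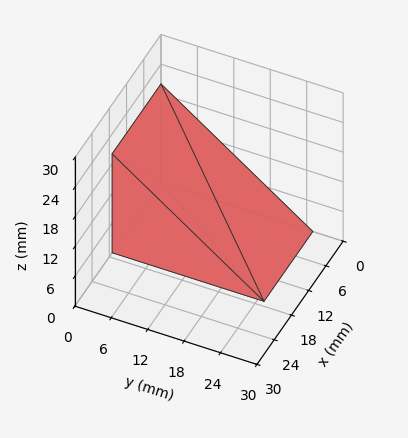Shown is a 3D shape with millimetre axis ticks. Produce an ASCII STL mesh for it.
Reading the render: the shape is a wedge (ramp): 17 × 25 mm base, rising to 20 mm along the y=0 edge and sloping linearly to z=0 at y=25 (dimensions read to the nearest mm from the axis ticks). For the STL, each face is triangulated and given an outward normal.

solid part
  facet normal 0.0000 0.0000 -1.0000
    outer loop
      vertex 17.00 25.00 0.00
      vertex 17.00 0.00 0.00
      vertex 0.00 0.00 0.00
    endloop
  endfacet
  facet normal 0.0000 0.0000 -1.0000
    outer loop
      vertex 0.00 25.00 0.00
      vertex 17.00 25.00 0.00
      vertex 0.00 0.00 0.00
    endloop
  endfacet
  facet normal 0.0000 -1.0000 0.0000
    outer loop
      vertex 0.00 0.00 0.00
      vertex 17.00 0.00 0.00
      vertex 17.00 0.00 20.00
    endloop
  endfacet
  facet normal 0.0000 -1.0000 0.0000
    outer loop
      vertex 0.00 0.00 0.00
      vertex 17.00 0.00 20.00
      vertex 0.00 0.00 20.00
    endloop
  endfacet
  facet normal 0.0000 0.6247 0.7809
    outer loop
      vertex 0.00 0.00 20.00
      vertex 17.00 0.00 20.00
      vertex 17.00 25.00 0.00
    endloop
  endfacet
  facet normal 0.0000 0.6247 0.7809
    outer loop
      vertex 0.00 0.00 20.00
      vertex 17.00 25.00 0.00
      vertex 0.00 25.00 0.00
    endloop
  endfacet
  facet normal -1.0000 0.0000 0.0000
    outer loop
      vertex 0.00 0.00 20.00
      vertex 0.00 25.00 0.00
      vertex 0.00 0.00 0.00
    endloop
  endfacet
  facet normal 1.0000 0.0000 0.0000
    outer loop
      vertex 17.00 0.00 0.00
      vertex 17.00 25.00 0.00
      vertex 17.00 0.00 20.00
    endloop
  endfacet
endsolid part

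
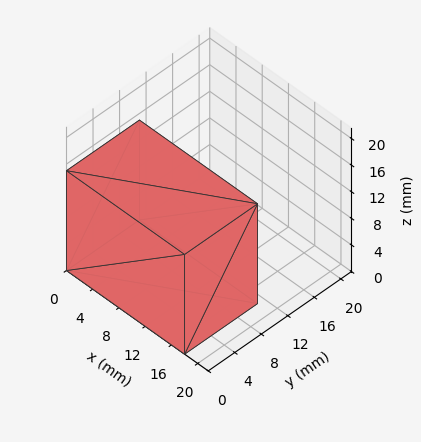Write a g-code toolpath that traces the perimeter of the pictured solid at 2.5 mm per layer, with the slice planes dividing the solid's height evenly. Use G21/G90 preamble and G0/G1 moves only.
Reading the render: the shape is a rectangular box, roughly 18 × 11 mm footprint and 15 mm tall (dimensions read to the nearest mm from the axis ticks). For the g-code, the solid's height is divided into equal slices at the stated Δz and each level perimeter traced with G1 moves after a G0 lift.

; perimeter-only toolpath
G21 ; units = mm
G90 ; absolute positioning
G28 ; home
; layer 1
G0 Z2.5
G0 X0.0 Y0.0
G1 X18.0 Y0.0
G1 X18.0 Y11.0
G1 X0.0 Y11.0
G1 X0.0 Y0.0
; layer 2
G0 Z5.0
G0 X0.0 Y0.0
G1 X18.0 Y0.0
G1 X18.0 Y11.0
G1 X0.0 Y11.0
G1 X0.0 Y0.0
; layer 3
G0 Z7.5
G0 X0.0 Y0.0
G1 X18.0 Y0.0
G1 X18.0 Y11.0
G1 X0.0 Y11.0
G1 X0.0 Y0.0
; layer 4
G0 Z10.0
G0 X0.0 Y0.0
G1 X18.0 Y0.0
G1 X18.0 Y11.0
G1 X0.0 Y11.0
G1 X0.0 Y0.0
; layer 5
G0 Z12.5
G0 X0.0 Y0.0
G1 X18.0 Y0.0
G1 X18.0 Y11.0
G1 X0.0 Y11.0
G1 X0.0 Y0.0
; layer 6
G0 Z15.0
G0 X0.0 Y0.0
G1 X18.0 Y0.0
G1 X18.0 Y11.0
G1 X0.0 Y11.0
G1 X0.0 Y0.0
M2 ; end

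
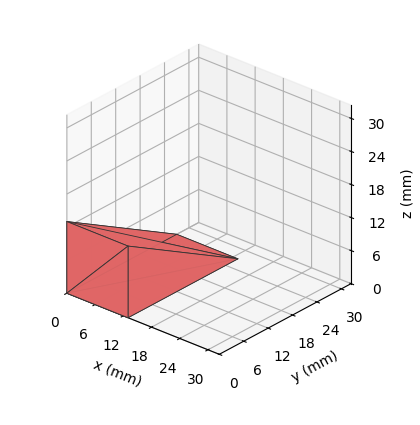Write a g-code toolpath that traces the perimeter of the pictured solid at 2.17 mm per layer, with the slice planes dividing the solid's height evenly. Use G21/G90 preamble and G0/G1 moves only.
Reading the render: the shape is a wedge (ramp): 13 × 27 mm base, rising to 13 mm along the y=0 edge and sloping linearly to z=0 at y=27 (dimensions read to the nearest mm from the axis ticks). For the g-code, the solid's height is divided into equal slices at the stated Δz and each level perimeter traced with G1 moves after a G0 lift.

; perimeter-only toolpath
G21 ; units = mm
G90 ; absolute positioning
G28 ; home
; layer 1
G0 Z2.17
G0 X0.00 Y0.00
G1 X13.00 Y0.00
G1 X13.00 Y22.50
G1 X0.00 Y22.50
G1 X0.00 Y0.00
; layer 2
G0 Z4.33
G0 X0.00 Y0.00
G1 X13.00 Y0.00
G1 X13.00 Y18.00
G1 X0.00 Y18.00
G1 X0.00 Y0.00
; layer 3
G0 Z6.50
G0 X0.00 Y0.00
G1 X13.00 Y0.00
G1 X13.00 Y13.50
G1 X0.00 Y13.50
G1 X0.00 Y0.00
; layer 4
G0 Z8.67
G0 X0.00 Y0.00
G1 X13.00 Y0.00
G1 X13.00 Y9.00
G1 X0.00 Y9.00
G1 X0.00 Y0.00
; layer 5
G0 Z10.83
G0 X0.00 Y0.00
G1 X13.00 Y0.00
G1 X13.00 Y4.50
G1 X0.00 Y4.50
G1 X0.00 Y0.00
M2 ; end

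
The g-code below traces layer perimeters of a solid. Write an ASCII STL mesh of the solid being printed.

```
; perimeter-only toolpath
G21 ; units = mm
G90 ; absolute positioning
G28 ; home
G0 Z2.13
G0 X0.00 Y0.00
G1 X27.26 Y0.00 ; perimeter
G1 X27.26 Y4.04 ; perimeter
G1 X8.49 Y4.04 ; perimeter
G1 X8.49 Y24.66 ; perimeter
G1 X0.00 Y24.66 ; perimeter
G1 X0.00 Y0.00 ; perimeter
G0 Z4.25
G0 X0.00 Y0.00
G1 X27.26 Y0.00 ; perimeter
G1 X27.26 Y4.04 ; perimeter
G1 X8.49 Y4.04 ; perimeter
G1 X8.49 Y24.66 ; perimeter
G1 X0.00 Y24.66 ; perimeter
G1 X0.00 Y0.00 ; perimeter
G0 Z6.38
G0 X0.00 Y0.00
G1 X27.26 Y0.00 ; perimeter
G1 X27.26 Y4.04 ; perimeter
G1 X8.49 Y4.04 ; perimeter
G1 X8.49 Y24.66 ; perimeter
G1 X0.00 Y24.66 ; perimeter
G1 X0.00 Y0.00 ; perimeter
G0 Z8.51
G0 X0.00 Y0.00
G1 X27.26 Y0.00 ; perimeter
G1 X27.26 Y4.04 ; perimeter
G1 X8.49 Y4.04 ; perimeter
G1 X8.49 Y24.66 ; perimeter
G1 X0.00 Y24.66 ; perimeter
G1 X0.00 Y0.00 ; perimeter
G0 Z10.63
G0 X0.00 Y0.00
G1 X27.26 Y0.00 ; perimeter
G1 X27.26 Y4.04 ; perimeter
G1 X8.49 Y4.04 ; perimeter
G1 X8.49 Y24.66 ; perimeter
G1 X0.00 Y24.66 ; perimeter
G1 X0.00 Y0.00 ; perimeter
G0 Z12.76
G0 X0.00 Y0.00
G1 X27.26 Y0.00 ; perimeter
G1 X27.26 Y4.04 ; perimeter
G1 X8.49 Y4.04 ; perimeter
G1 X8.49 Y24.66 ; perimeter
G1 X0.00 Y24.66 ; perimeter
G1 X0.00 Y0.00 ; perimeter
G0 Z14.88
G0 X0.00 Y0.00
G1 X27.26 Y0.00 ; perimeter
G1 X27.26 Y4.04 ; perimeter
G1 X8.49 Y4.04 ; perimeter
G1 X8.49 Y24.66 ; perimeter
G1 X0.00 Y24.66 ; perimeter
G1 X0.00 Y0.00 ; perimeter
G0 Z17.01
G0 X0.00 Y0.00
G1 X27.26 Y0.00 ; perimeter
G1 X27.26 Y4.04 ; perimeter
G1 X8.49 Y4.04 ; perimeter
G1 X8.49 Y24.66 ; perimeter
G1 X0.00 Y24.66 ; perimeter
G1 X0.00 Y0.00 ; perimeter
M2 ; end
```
solid part
  facet normal 0.0000 0.0000 -1.0000
    outer loop
      vertex 27.26 4.04 0.00
      vertex 27.26 0.00 0.00
      vertex 0.00 0.00 0.00
    endloop
  endfacet
  facet normal 0.0000 0.0000 -1.0000
    outer loop
      vertex 8.49 4.04 0.00
      vertex 27.26 4.04 0.00
      vertex 0.00 0.00 0.00
    endloop
  endfacet
  facet normal 0.0000 0.0000 -1.0000
    outer loop
      vertex 8.49 24.66 0.00
      vertex 8.49 4.04 0.00
      vertex 0.00 0.00 0.00
    endloop
  endfacet
  facet normal 0.0000 0.0000 -1.0000
    outer loop
      vertex 0.00 24.66 0.00
      vertex 8.49 24.66 0.00
      vertex 0.00 0.00 0.00
    endloop
  endfacet
  facet normal 0.0000 0.0000 1.0000
    outer loop
      vertex 0.00 0.00 17.01
      vertex 27.26 0.00 17.01
      vertex 27.26 4.04 17.01
    endloop
  endfacet
  facet normal 0.0000 0.0000 1.0000
    outer loop
      vertex 0.00 0.00 17.01
      vertex 27.26 4.04 17.01
      vertex 8.49 4.04 17.01
    endloop
  endfacet
  facet normal 0.0000 0.0000 1.0000
    outer loop
      vertex 0.00 0.00 17.01
      vertex 8.49 4.04 17.01
      vertex 8.49 24.66 17.01
    endloop
  endfacet
  facet normal 0.0000 0.0000 1.0000
    outer loop
      vertex 0.00 0.00 17.01
      vertex 8.49 24.66 17.01
      vertex 0.00 24.66 17.01
    endloop
  endfacet
  facet normal 0.0000 -1.0000 0.0000
    outer loop
      vertex 0.00 0.00 0.00
      vertex 27.26 0.00 0.00
      vertex 27.26 0.00 17.01
    endloop
  endfacet
  facet normal 0.0000 -1.0000 0.0000
    outer loop
      vertex 0.00 0.00 0.00
      vertex 27.26 0.00 17.01
      vertex 0.00 0.00 17.01
    endloop
  endfacet
  facet normal 1.0000 0.0000 0.0000
    outer loop
      vertex 27.26 0.00 0.00
      vertex 27.26 4.04 0.00
      vertex 27.26 4.04 17.01
    endloop
  endfacet
  facet normal 1.0000 0.0000 0.0000
    outer loop
      vertex 27.26 0.00 0.00
      vertex 27.26 4.04 17.01
      vertex 27.26 0.00 17.01
    endloop
  endfacet
  facet normal 0.0000 1.0000 0.0000
    outer loop
      vertex 27.26 4.04 0.00
      vertex 8.49 4.04 0.00
      vertex 8.49 4.04 17.01
    endloop
  endfacet
  facet normal 0.0000 1.0000 0.0000
    outer loop
      vertex 27.26 4.04 0.00
      vertex 8.49 4.04 17.01
      vertex 27.26 4.04 17.01
    endloop
  endfacet
  facet normal 1.0000 0.0000 0.0000
    outer loop
      vertex 8.49 4.04 0.00
      vertex 8.49 24.66 0.00
      vertex 8.49 24.66 17.01
    endloop
  endfacet
  facet normal 1.0000 0.0000 0.0000
    outer loop
      vertex 8.49 4.04 0.00
      vertex 8.49 24.66 17.01
      vertex 8.49 4.04 17.01
    endloop
  endfacet
  facet normal 0.0000 1.0000 0.0000
    outer loop
      vertex 8.49 24.66 0.00
      vertex 0.00 24.66 0.00
      vertex 0.00 24.66 17.01
    endloop
  endfacet
  facet normal 0.0000 1.0000 0.0000
    outer loop
      vertex 8.49 24.66 0.00
      vertex 0.00 24.66 17.01
      vertex 8.49 24.66 17.01
    endloop
  endfacet
  facet normal -1.0000 0.0000 0.0000
    outer loop
      vertex 0.00 24.66 0.00
      vertex 0.00 0.00 0.00
      vertex 0.00 0.00 17.01
    endloop
  endfacet
  facet normal -1.0000 0.0000 0.0000
    outer loop
      vertex 0.00 24.66 0.00
      vertex 0.00 0.00 17.01
      vertex 0.00 24.66 17.01
    endloop
  endfacet
endsolid part

The G0 Z moves step by Δz≈2.13 mm. Every layer's G1 loop is the same polygon, so the solid is a straight extrusion of it from z=0 to z≈17. Closing with flat bottom and top caps and triangulating gives 20 facets — an L-shaped prism: outer 27.3 × 24.7 mm, arm thicknesses ≈ 4.04 mm (horizontal) and 8.49 mm (vertical), extruded 17 mm in z.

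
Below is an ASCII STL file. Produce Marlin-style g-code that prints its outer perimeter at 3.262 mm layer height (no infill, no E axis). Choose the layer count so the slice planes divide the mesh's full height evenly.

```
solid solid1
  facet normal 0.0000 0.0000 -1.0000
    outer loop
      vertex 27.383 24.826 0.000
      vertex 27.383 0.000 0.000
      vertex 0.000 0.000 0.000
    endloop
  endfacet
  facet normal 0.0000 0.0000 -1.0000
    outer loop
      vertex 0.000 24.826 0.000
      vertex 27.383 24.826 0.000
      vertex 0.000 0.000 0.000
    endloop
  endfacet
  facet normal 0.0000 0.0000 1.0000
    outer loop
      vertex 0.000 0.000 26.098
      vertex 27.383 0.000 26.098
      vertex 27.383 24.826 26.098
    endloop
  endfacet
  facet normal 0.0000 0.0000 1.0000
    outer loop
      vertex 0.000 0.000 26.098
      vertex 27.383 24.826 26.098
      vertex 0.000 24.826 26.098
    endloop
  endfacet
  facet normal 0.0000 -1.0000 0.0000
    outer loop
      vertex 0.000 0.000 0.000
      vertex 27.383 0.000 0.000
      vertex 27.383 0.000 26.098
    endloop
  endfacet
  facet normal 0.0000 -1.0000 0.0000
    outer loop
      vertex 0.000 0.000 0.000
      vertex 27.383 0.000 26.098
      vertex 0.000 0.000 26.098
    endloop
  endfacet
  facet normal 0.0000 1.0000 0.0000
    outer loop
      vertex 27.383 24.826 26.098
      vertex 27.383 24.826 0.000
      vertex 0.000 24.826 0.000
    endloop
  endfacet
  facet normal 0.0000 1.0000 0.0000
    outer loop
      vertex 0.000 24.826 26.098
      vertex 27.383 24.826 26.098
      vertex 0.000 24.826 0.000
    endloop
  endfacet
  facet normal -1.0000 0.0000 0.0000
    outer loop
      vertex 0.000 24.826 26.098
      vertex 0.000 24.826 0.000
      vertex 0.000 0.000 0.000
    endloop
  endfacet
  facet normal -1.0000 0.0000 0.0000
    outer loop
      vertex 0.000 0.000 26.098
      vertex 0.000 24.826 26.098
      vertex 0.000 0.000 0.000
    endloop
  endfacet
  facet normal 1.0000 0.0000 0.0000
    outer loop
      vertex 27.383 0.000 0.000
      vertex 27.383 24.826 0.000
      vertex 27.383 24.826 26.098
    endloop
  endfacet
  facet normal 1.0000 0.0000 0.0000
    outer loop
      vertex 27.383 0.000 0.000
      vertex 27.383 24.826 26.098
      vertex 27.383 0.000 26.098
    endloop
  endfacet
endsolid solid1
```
; perimeter-only toolpath
G21 ; units = mm
G90 ; absolute positioning
G28 ; home
; layer 1
G0 Z3.262
G0 X0.000 Y0.000
G1 X27.383 Y0.000
G1 X27.383 Y24.826
G1 X0.000 Y24.826
G1 X0.000 Y0.000
; layer 2
G0 Z6.524
G0 X0.000 Y0.000
G1 X27.383 Y0.000
G1 X27.383 Y24.826
G1 X0.000 Y24.826
G1 X0.000 Y0.000
; layer 3
G0 Z9.787
G0 X0.000 Y0.000
G1 X27.383 Y0.000
G1 X27.383 Y24.826
G1 X0.000 Y24.826
G1 X0.000 Y0.000
; layer 4
G0 Z13.049
G0 X0.000 Y0.000
G1 X27.383 Y0.000
G1 X27.383 Y24.826
G1 X0.000 Y24.826
G1 X0.000 Y0.000
; layer 5
G0 Z16.311
G0 X0.000 Y0.000
G1 X27.383 Y0.000
G1 X27.383 Y24.826
G1 X0.000 Y24.826
G1 X0.000 Y0.000
; layer 6
G0 Z19.573
G0 X0.000 Y0.000
G1 X27.383 Y0.000
G1 X27.383 Y24.826
G1 X0.000 Y24.826
G1 X0.000 Y0.000
; layer 7
G0 Z22.836
G0 X0.000 Y0.000
G1 X27.383 Y0.000
G1 X27.383 Y24.826
G1 X0.000 Y24.826
G1 X0.000 Y0.000
; layer 8
G0 Z26.098
G0 X0.000 Y0.000
G1 X27.383 Y0.000
G1 X27.383 Y24.826
G1 X0.000 Y24.826
G1 X0.000 Y0.000
M2 ; end

The solid is a rectangular box, roughly 27.4 × 24.8 mm footprint and 26.1 mm tall. Slicing at Δz = 3.262 mm — 8 equal slices spanning the solid's height, so layer i sits at z = i·h/8 — gives 8 non-empty perimeters. Each is a 4-segment closed polygon; G0 lifts to the layer z and rapids to the start vertex, then G1 traces the edges.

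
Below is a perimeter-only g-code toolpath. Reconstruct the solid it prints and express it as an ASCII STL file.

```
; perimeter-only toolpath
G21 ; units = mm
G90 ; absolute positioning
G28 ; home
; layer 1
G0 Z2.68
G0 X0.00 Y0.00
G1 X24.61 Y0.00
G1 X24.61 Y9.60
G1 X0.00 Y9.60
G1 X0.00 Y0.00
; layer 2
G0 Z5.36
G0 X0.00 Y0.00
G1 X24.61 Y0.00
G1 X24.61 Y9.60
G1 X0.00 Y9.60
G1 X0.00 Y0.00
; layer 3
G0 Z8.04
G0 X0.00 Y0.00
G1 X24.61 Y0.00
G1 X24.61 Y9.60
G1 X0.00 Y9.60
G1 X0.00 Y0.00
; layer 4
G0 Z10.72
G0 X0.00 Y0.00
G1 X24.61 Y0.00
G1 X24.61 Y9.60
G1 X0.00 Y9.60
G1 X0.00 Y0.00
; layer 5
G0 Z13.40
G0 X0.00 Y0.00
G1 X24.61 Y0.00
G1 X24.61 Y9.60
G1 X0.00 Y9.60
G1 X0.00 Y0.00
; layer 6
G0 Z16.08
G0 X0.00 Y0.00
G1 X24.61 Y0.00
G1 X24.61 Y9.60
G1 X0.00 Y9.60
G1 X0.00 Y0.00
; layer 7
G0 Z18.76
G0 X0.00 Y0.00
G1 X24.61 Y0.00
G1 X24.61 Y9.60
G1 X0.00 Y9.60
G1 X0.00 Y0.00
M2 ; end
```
solid part
  facet normal 0.0000 0.0000 -1.0000
    outer loop
      vertex 24.61 9.60 0.00
      vertex 24.61 0.00 0.00
      vertex 0.00 0.00 0.00
    endloop
  endfacet
  facet normal 0.0000 0.0000 -1.0000
    outer loop
      vertex 0.00 9.60 0.00
      vertex 24.61 9.60 0.00
      vertex 0.00 0.00 0.00
    endloop
  endfacet
  facet normal 0.0000 0.0000 1.0000
    outer loop
      vertex 0.00 0.00 18.76
      vertex 24.61 0.00 18.76
      vertex 24.61 9.60 18.76
    endloop
  endfacet
  facet normal 0.0000 0.0000 1.0000
    outer loop
      vertex 0.00 0.00 18.76
      vertex 24.61 9.60 18.76
      vertex 0.00 9.60 18.76
    endloop
  endfacet
  facet normal 0.0000 -1.0000 0.0000
    outer loop
      vertex 0.00 0.00 0.00
      vertex 24.61 0.00 0.00
      vertex 24.61 0.00 18.76
    endloop
  endfacet
  facet normal 0.0000 -1.0000 0.0000
    outer loop
      vertex 0.00 0.00 0.00
      vertex 24.61 0.00 18.76
      vertex 0.00 0.00 18.76
    endloop
  endfacet
  facet normal 0.0000 1.0000 0.0000
    outer loop
      vertex 24.61 9.60 18.76
      vertex 24.61 9.60 0.00
      vertex 0.00 9.60 0.00
    endloop
  endfacet
  facet normal 0.0000 1.0000 0.0000
    outer loop
      vertex 0.00 9.60 18.76
      vertex 24.61 9.60 18.76
      vertex 0.00 9.60 0.00
    endloop
  endfacet
  facet normal -1.0000 0.0000 0.0000
    outer loop
      vertex 0.00 9.60 18.76
      vertex 0.00 9.60 0.00
      vertex 0.00 0.00 0.00
    endloop
  endfacet
  facet normal -1.0000 0.0000 0.0000
    outer loop
      vertex 0.00 0.00 18.76
      vertex 0.00 9.60 18.76
      vertex 0.00 0.00 0.00
    endloop
  endfacet
  facet normal 1.0000 0.0000 0.0000
    outer loop
      vertex 24.61 0.00 0.00
      vertex 24.61 9.60 0.00
      vertex 24.61 9.60 18.76
    endloop
  endfacet
  facet normal 1.0000 0.0000 0.0000
    outer loop
      vertex 24.61 0.00 0.00
      vertex 24.61 9.60 18.76
      vertex 24.61 0.00 18.76
    endloop
  endfacet
endsolid part

The G0 Z moves step by Δz≈2.68 mm. Every layer's G1 loop is the same polygon, so the solid is a straight extrusion of it from z=0 to z≈18.8. Closing with flat bottom and top caps and triangulating gives 12 facets — a rectangular box, roughly 24.6 × 9.6 mm footprint and 18.8 mm tall.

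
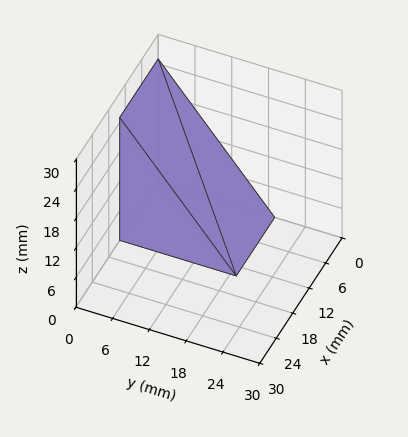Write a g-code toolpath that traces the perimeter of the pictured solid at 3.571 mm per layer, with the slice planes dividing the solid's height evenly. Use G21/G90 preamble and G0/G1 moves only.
Reading the render: the shape is a wedge (ramp): 14 × 19 mm base, rising to 25 mm along the y=0 edge and sloping linearly to z=0 at y=19 (dimensions read to the nearest mm from the axis ticks). For the g-code, the solid's height is divided into equal slices at the stated Δz and each level perimeter traced with G1 moves after a G0 lift.

; perimeter-only toolpath
G21 ; units = mm
G90 ; absolute positioning
G28 ; home
; layer 1
G0 Z3.571
G0 X0.000 Y0.000
G1 X14.000 Y0.000
G1 X14.000 Y16.286
G1 X0.000 Y16.286
G1 X0.000 Y0.000
; layer 2
G0 Z7.143
G0 X0.000 Y0.000
G1 X14.000 Y0.000
G1 X14.000 Y13.571
G1 X0.000 Y13.571
G1 X0.000 Y0.000
; layer 3
G0 Z10.714
G0 X0.000 Y0.000
G1 X14.000 Y0.000
G1 X14.000 Y10.857
G1 X0.000 Y10.857
G1 X0.000 Y0.000
; layer 4
G0 Z14.286
G0 X0.000 Y0.000
G1 X14.000 Y0.000
G1 X14.000 Y8.143
G1 X0.000 Y8.143
G1 X0.000 Y0.000
; layer 5
G0 Z17.857
G0 X0.000 Y0.000
G1 X14.000 Y0.000
G1 X14.000 Y5.429
G1 X0.000 Y5.429
G1 X0.000 Y0.000
; layer 6
G0 Z21.429
G0 X0.000 Y0.000
G1 X14.000 Y0.000
G1 X14.000 Y2.714
G1 X0.000 Y2.714
G1 X0.000 Y0.000
M2 ; end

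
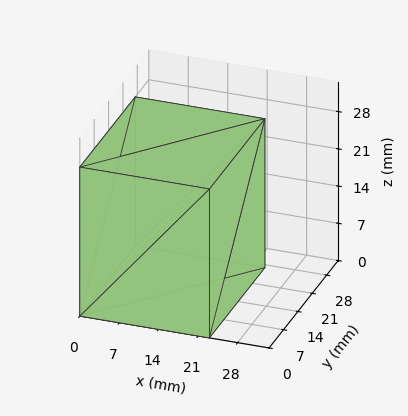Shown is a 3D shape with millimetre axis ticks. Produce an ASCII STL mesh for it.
Reading the render: the shape is a rectangular box, roughly 23 × 27 mm footprint and 28 mm tall (dimensions read to the nearest mm from the axis ticks). For the STL, each face is triangulated and given an outward normal.

solid part
  facet normal 0.0000 0.0000 -1.0000
    outer loop
      vertex 23.00 27.00 0.00
      vertex 23.00 0.00 0.00
      vertex 0.00 0.00 0.00
    endloop
  endfacet
  facet normal 0.0000 0.0000 -1.0000
    outer loop
      vertex 0.00 27.00 0.00
      vertex 23.00 27.00 0.00
      vertex 0.00 0.00 0.00
    endloop
  endfacet
  facet normal 0.0000 0.0000 1.0000
    outer loop
      vertex 0.00 0.00 28.00
      vertex 23.00 0.00 28.00
      vertex 23.00 27.00 28.00
    endloop
  endfacet
  facet normal 0.0000 0.0000 1.0000
    outer loop
      vertex 0.00 0.00 28.00
      vertex 23.00 27.00 28.00
      vertex 0.00 27.00 28.00
    endloop
  endfacet
  facet normal 0.0000 -1.0000 0.0000
    outer loop
      vertex 0.00 0.00 0.00
      vertex 23.00 0.00 0.00
      vertex 23.00 0.00 28.00
    endloop
  endfacet
  facet normal 0.0000 -1.0000 0.0000
    outer loop
      vertex 0.00 0.00 0.00
      vertex 23.00 0.00 28.00
      vertex 0.00 0.00 28.00
    endloop
  endfacet
  facet normal 0.0000 1.0000 0.0000
    outer loop
      vertex 23.00 27.00 28.00
      vertex 23.00 27.00 0.00
      vertex 0.00 27.00 0.00
    endloop
  endfacet
  facet normal 0.0000 1.0000 0.0000
    outer loop
      vertex 0.00 27.00 28.00
      vertex 23.00 27.00 28.00
      vertex 0.00 27.00 0.00
    endloop
  endfacet
  facet normal -1.0000 0.0000 0.0000
    outer loop
      vertex 0.00 27.00 28.00
      vertex 0.00 27.00 0.00
      vertex 0.00 0.00 0.00
    endloop
  endfacet
  facet normal -1.0000 0.0000 0.0000
    outer loop
      vertex 0.00 0.00 28.00
      vertex 0.00 27.00 28.00
      vertex 0.00 0.00 0.00
    endloop
  endfacet
  facet normal 1.0000 0.0000 0.0000
    outer loop
      vertex 23.00 0.00 0.00
      vertex 23.00 27.00 0.00
      vertex 23.00 27.00 28.00
    endloop
  endfacet
  facet normal 1.0000 0.0000 0.0000
    outer loop
      vertex 23.00 0.00 0.00
      vertex 23.00 27.00 28.00
      vertex 23.00 0.00 28.00
    endloop
  endfacet
endsolid part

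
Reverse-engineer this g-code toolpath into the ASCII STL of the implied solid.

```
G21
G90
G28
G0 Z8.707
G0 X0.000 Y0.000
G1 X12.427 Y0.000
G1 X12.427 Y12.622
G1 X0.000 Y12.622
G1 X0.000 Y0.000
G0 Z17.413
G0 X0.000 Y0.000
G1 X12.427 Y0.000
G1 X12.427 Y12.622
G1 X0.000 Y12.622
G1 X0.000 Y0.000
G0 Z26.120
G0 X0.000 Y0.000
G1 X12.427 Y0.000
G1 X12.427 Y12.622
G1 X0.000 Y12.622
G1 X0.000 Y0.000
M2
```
solid part
  facet normal 0.0000 0.0000 -1.0000
    outer loop
      vertex 12.427 12.622 0.000
      vertex 12.427 0.000 0.000
      vertex 0.000 0.000 0.000
    endloop
  endfacet
  facet normal 0.0000 0.0000 -1.0000
    outer loop
      vertex 0.000 12.622 0.000
      vertex 12.427 12.622 0.000
      vertex 0.000 0.000 0.000
    endloop
  endfacet
  facet normal 0.0000 0.0000 1.0000
    outer loop
      vertex 0.000 0.000 26.120
      vertex 12.427 0.000 26.120
      vertex 12.427 12.622 26.120
    endloop
  endfacet
  facet normal 0.0000 0.0000 1.0000
    outer loop
      vertex 0.000 0.000 26.120
      vertex 12.427 12.622 26.120
      vertex 0.000 12.622 26.120
    endloop
  endfacet
  facet normal 0.0000 -1.0000 0.0000
    outer loop
      vertex 0.000 0.000 0.000
      vertex 12.427 0.000 0.000
      vertex 12.427 0.000 26.120
    endloop
  endfacet
  facet normal 0.0000 -1.0000 0.0000
    outer loop
      vertex 0.000 0.000 0.000
      vertex 12.427 0.000 26.120
      vertex 0.000 0.000 26.120
    endloop
  endfacet
  facet normal 0.0000 1.0000 0.0000
    outer loop
      vertex 12.427 12.622 26.120
      vertex 12.427 12.622 0.000
      vertex 0.000 12.622 0.000
    endloop
  endfacet
  facet normal 0.0000 1.0000 0.0000
    outer loop
      vertex 0.000 12.622 26.120
      vertex 12.427 12.622 26.120
      vertex 0.000 12.622 0.000
    endloop
  endfacet
  facet normal -1.0000 0.0000 0.0000
    outer loop
      vertex 0.000 12.622 26.120
      vertex 0.000 12.622 0.000
      vertex 0.000 0.000 0.000
    endloop
  endfacet
  facet normal -1.0000 0.0000 0.0000
    outer loop
      vertex 0.000 0.000 26.120
      vertex 0.000 12.622 26.120
      vertex 0.000 0.000 0.000
    endloop
  endfacet
  facet normal 1.0000 0.0000 0.0000
    outer loop
      vertex 12.427 0.000 0.000
      vertex 12.427 12.622 0.000
      vertex 12.427 12.622 26.120
    endloop
  endfacet
  facet normal 1.0000 0.0000 0.0000
    outer loop
      vertex 12.427 0.000 0.000
      vertex 12.427 12.622 26.120
      vertex 12.427 0.000 26.120
    endloop
  endfacet
endsolid part

The G0 Z moves step by Δz≈8.707 mm. Every layer's G1 loop is the same polygon, so the solid is a straight extrusion of it from z=0 to z≈26.1. Closing with flat bottom and top caps and triangulating gives 12 facets — a rectangular box, roughly 12.4 × 12.6 mm footprint and 26.1 mm tall.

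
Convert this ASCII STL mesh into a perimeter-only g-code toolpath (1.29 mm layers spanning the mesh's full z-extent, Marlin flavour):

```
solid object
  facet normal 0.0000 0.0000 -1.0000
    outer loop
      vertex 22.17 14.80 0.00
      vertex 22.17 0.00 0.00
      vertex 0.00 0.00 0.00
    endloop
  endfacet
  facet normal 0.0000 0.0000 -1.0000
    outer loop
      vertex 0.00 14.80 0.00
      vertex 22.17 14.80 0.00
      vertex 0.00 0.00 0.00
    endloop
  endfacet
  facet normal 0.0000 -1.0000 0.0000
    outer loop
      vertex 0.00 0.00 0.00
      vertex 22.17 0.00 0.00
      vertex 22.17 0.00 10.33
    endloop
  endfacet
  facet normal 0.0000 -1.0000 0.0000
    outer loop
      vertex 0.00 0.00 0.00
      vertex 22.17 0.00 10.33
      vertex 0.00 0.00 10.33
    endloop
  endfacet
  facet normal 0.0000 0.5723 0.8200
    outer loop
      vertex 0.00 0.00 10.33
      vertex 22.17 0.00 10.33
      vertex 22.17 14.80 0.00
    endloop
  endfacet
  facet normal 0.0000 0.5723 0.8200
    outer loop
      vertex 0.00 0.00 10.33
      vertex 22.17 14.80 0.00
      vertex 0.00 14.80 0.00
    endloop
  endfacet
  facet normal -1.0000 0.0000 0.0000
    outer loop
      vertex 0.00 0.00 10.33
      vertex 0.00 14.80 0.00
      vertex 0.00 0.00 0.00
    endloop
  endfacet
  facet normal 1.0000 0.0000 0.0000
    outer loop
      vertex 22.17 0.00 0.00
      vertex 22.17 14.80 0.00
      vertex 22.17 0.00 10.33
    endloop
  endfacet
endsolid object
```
; perimeter-only toolpath
G21 ; units = mm
G90 ; absolute positioning
G28 ; home
; layer 1
G0 Z1.29
G0 X0.00 Y0.00
G1 X22.17 Y0.00
G1 X22.17 Y12.95
G1 X0.00 Y12.95
G1 X0.00 Y0.00
; layer 2
G0 Z2.58
G0 X0.00 Y0.00
G1 X22.17 Y0.00
G1 X22.17 Y11.10
G1 X0.00 Y11.10
G1 X0.00 Y0.00
; layer 3
G0 Z3.87
G0 X0.00 Y0.00
G1 X22.17 Y0.00
G1 X22.17 Y9.25
G1 X0.00 Y9.25
G1 X0.00 Y0.00
; layer 4
G0 Z5.17
G0 X0.00 Y0.00
G1 X22.17 Y0.00
G1 X22.17 Y7.40
G1 X0.00 Y7.40
G1 X0.00 Y0.00
; layer 5
G0 Z6.46
G0 X0.00 Y0.00
G1 X22.17 Y0.00
G1 X22.17 Y5.55
G1 X0.00 Y5.55
G1 X0.00 Y0.00
; layer 6
G0 Z7.75
G0 X0.00 Y0.00
G1 X22.17 Y0.00
G1 X22.17 Y3.70
G1 X0.00 Y3.70
G1 X0.00 Y0.00
; layer 7
G0 Z9.04
G0 X0.00 Y0.00
G1 X22.17 Y0.00
G1 X22.17 Y1.85
G1 X0.00 Y1.85
G1 X0.00 Y0.00
M2 ; end

The solid is a wedge (ramp): 22.2 × 14.8 mm base, rising to 10.3 mm along the y=0 edge and sloping linearly to z=0 at y=14.8. Slicing at Δz = 1.29 mm — 8 equal slices spanning the solid's height, so layer i sits at z = i·h/8 — gives 7 non-empty perimeters. Each is a 4-segment closed polygon; G0 lifts to the layer z and rapids to the start vertex, then G1 traces the edges. The cross-section shrinks linearly with z (the slice at the apex is degenerate and omitted).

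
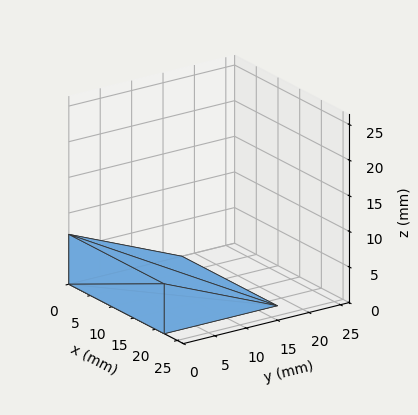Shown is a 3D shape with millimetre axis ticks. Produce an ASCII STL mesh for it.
Reading the render: the shape is a wedge (ramp): 22 × 18 mm base, rising to 7 mm along the y=0 edge and sloping linearly to z=0 at y=18 (dimensions read to the nearest mm from the axis ticks). For the STL, each face is triangulated and given an outward normal.

solid part
  facet normal 0.0000 0.0000 -1.0000
    outer loop
      vertex 22.00 18.00 0.00
      vertex 22.00 0.00 0.00
      vertex 0.00 0.00 0.00
    endloop
  endfacet
  facet normal 0.0000 0.0000 -1.0000
    outer loop
      vertex 0.00 18.00 0.00
      vertex 22.00 18.00 0.00
      vertex 0.00 0.00 0.00
    endloop
  endfacet
  facet normal 0.0000 -1.0000 0.0000
    outer loop
      vertex 0.00 0.00 0.00
      vertex 22.00 0.00 0.00
      vertex 22.00 0.00 7.00
    endloop
  endfacet
  facet normal 0.0000 -1.0000 0.0000
    outer loop
      vertex 0.00 0.00 0.00
      vertex 22.00 0.00 7.00
      vertex 0.00 0.00 7.00
    endloop
  endfacet
  facet normal 0.0000 0.3624 0.9320
    outer loop
      vertex 0.00 0.00 7.00
      vertex 22.00 0.00 7.00
      vertex 22.00 18.00 0.00
    endloop
  endfacet
  facet normal 0.0000 0.3624 0.9320
    outer loop
      vertex 0.00 0.00 7.00
      vertex 22.00 18.00 0.00
      vertex 0.00 18.00 0.00
    endloop
  endfacet
  facet normal -1.0000 0.0000 0.0000
    outer loop
      vertex 0.00 0.00 7.00
      vertex 0.00 18.00 0.00
      vertex 0.00 0.00 0.00
    endloop
  endfacet
  facet normal 1.0000 0.0000 0.0000
    outer loop
      vertex 22.00 0.00 0.00
      vertex 22.00 18.00 0.00
      vertex 22.00 0.00 7.00
    endloop
  endfacet
endsolid part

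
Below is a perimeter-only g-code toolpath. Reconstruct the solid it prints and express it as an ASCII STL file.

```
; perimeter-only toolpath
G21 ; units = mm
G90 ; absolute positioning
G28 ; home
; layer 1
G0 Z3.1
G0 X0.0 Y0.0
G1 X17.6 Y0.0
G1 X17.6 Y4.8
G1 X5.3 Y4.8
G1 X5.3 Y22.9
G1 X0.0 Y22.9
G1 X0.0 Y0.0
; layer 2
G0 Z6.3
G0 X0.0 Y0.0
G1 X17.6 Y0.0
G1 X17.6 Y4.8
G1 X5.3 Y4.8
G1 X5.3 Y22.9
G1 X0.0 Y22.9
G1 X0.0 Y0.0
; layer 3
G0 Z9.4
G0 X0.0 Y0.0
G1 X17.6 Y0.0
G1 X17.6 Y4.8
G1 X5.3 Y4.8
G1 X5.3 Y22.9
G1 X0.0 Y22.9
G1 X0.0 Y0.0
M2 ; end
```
solid part
  facet normal 0.0000 0.0000 -1.0000
    outer loop
      vertex 17.6 4.8 0.0
      vertex 17.6 0.0 0.0
      vertex 0.0 0.0 0.0
    endloop
  endfacet
  facet normal 0.0000 0.0000 -1.0000
    outer loop
      vertex 5.3 4.8 0.0
      vertex 17.6 4.8 0.0
      vertex 0.0 0.0 0.0
    endloop
  endfacet
  facet normal 0.0000 0.0000 -1.0000
    outer loop
      vertex 5.3 22.9 0.0
      vertex 5.3 4.8 0.0
      vertex 0.0 0.0 0.0
    endloop
  endfacet
  facet normal 0.0000 0.0000 -1.0000
    outer loop
      vertex 0.0 22.9 0.0
      vertex 5.3 22.9 0.0
      vertex 0.0 0.0 0.0
    endloop
  endfacet
  facet normal 0.0000 0.0000 1.0000
    outer loop
      vertex 0.0 0.0 9.4
      vertex 17.6 0.0 9.4
      vertex 17.6 4.8 9.4
    endloop
  endfacet
  facet normal 0.0000 0.0000 1.0000
    outer loop
      vertex 0.0 0.0 9.4
      vertex 17.6 4.8 9.4
      vertex 5.3 4.8 9.4
    endloop
  endfacet
  facet normal 0.0000 0.0000 1.0000
    outer loop
      vertex 0.0 0.0 9.4
      vertex 5.3 4.8 9.4
      vertex 5.3 22.9 9.4
    endloop
  endfacet
  facet normal 0.0000 0.0000 1.0000
    outer loop
      vertex 0.0 0.0 9.4
      vertex 5.3 22.9 9.4
      vertex 0.0 22.9 9.4
    endloop
  endfacet
  facet normal 0.0000 -1.0000 0.0000
    outer loop
      vertex 0.0 0.0 0.0
      vertex 17.6 0.0 0.0
      vertex 17.6 0.0 9.4
    endloop
  endfacet
  facet normal 0.0000 -1.0000 0.0000
    outer loop
      vertex 0.0 0.0 0.0
      vertex 17.6 0.0 9.4
      vertex 0.0 0.0 9.4
    endloop
  endfacet
  facet normal 1.0000 0.0000 0.0000
    outer loop
      vertex 17.6 0.0 0.0
      vertex 17.6 4.8 0.0
      vertex 17.6 4.8 9.4
    endloop
  endfacet
  facet normal 1.0000 0.0000 0.0000
    outer loop
      vertex 17.6 0.0 0.0
      vertex 17.6 4.8 9.4
      vertex 17.6 0.0 9.4
    endloop
  endfacet
  facet normal 0.0000 1.0000 0.0000
    outer loop
      vertex 17.6 4.8 0.0
      vertex 5.3 4.8 0.0
      vertex 5.3 4.8 9.4
    endloop
  endfacet
  facet normal 0.0000 1.0000 0.0000
    outer loop
      vertex 17.6 4.8 0.0
      vertex 5.3 4.8 9.4
      vertex 17.6 4.8 9.4
    endloop
  endfacet
  facet normal 1.0000 0.0000 0.0000
    outer loop
      vertex 5.3 4.8 0.0
      vertex 5.3 22.9 0.0
      vertex 5.3 22.9 9.4
    endloop
  endfacet
  facet normal 1.0000 0.0000 0.0000
    outer loop
      vertex 5.3 4.8 0.0
      vertex 5.3 22.9 9.4
      vertex 5.3 4.8 9.4
    endloop
  endfacet
  facet normal 0.0000 1.0000 0.0000
    outer loop
      vertex 5.3 22.9 0.0
      vertex 0.0 22.9 0.0
      vertex 0.0 22.9 9.4
    endloop
  endfacet
  facet normal 0.0000 1.0000 0.0000
    outer loop
      vertex 5.3 22.9 0.0
      vertex 0.0 22.9 9.4
      vertex 5.3 22.9 9.4
    endloop
  endfacet
  facet normal -1.0000 0.0000 0.0000
    outer loop
      vertex 0.0 22.9 0.0
      vertex 0.0 0.0 0.0
      vertex 0.0 0.0 9.4
    endloop
  endfacet
  facet normal -1.0000 0.0000 0.0000
    outer loop
      vertex 0.0 22.9 0.0
      vertex 0.0 0.0 9.4
      vertex 0.0 22.9 9.4
    endloop
  endfacet
endsolid part

The G0 Z moves step by Δz≈3.1 mm. Every layer's G1 loop is the same polygon, so the solid is a straight extrusion of it from z=0 to z≈9.4. Closing with flat bottom and top caps and triangulating gives 20 facets — an L-shaped prism: outer 17.6 × 22.9 mm, arm thicknesses ≈ 4.8 mm (horizontal) and 5.3 mm (vertical), extruded 9.4 mm in z.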